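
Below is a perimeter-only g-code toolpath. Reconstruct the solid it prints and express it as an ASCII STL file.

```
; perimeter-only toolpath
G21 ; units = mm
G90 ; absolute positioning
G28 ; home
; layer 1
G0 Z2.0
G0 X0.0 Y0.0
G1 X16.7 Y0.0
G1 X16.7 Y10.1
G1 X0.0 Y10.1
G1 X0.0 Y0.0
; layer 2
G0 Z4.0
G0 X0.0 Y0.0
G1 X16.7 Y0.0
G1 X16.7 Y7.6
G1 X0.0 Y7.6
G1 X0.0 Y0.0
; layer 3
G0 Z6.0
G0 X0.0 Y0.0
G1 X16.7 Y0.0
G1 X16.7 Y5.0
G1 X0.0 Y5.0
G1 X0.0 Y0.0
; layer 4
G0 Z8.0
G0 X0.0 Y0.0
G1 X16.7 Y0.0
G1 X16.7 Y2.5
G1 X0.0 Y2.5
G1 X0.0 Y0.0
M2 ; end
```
solid part
  facet normal 0.0000 0.0000 -1.0000
    outer loop
      vertex 16.7 12.6 0.0
      vertex 16.7 0.0 0.0
      vertex 0.0 0.0 0.0
    endloop
  endfacet
  facet normal 0.0000 0.0000 -1.0000
    outer loop
      vertex 0.0 12.6 0.0
      vertex 16.7 12.6 0.0
      vertex 0.0 0.0 0.0
    endloop
  endfacet
  facet normal 0.0000 -1.0000 0.0000
    outer loop
      vertex 0.0 0.0 0.0
      vertex 16.7 0.0 0.0
      vertex 16.7 0.0 10.0
    endloop
  endfacet
  facet normal 0.0000 -1.0000 0.0000
    outer loop
      vertex 0.0 0.0 0.0
      vertex 16.7 0.0 10.0
      vertex 0.0 0.0 10.0
    endloop
  endfacet
  facet normal 0.0000 0.6217 0.7833
    outer loop
      vertex 0.0 0.0 10.0
      vertex 16.7 0.0 10.0
      vertex 16.7 12.6 0.0
    endloop
  endfacet
  facet normal 0.0000 0.6217 0.7833
    outer loop
      vertex 0.0 0.0 10.0
      vertex 16.7 12.6 0.0
      vertex 0.0 12.6 0.0
    endloop
  endfacet
  facet normal -1.0000 0.0000 0.0000
    outer loop
      vertex 0.0 0.0 10.0
      vertex 0.0 12.6 0.0
      vertex 0.0 0.0 0.0
    endloop
  endfacet
  facet normal 1.0000 0.0000 0.0000
    outer loop
      vertex 16.7 0.0 0.0
      vertex 16.7 12.6 0.0
      vertex 16.7 0.0 10.0
    endloop
  endfacet
endsolid part

The G0 Z moves step by Δz≈2.0 mm. The G1 loops shrink linearly with z, so the solid tapers from its base footprint up to z≈10. Closing with a flat bottom cap and the tapered top and triangulating gives 8 facets — a wedge (ramp): 16.7 × 12.6 mm base, rising to 10 mm along the y=0 edge and sloping linearly to z=0 at y=12.6.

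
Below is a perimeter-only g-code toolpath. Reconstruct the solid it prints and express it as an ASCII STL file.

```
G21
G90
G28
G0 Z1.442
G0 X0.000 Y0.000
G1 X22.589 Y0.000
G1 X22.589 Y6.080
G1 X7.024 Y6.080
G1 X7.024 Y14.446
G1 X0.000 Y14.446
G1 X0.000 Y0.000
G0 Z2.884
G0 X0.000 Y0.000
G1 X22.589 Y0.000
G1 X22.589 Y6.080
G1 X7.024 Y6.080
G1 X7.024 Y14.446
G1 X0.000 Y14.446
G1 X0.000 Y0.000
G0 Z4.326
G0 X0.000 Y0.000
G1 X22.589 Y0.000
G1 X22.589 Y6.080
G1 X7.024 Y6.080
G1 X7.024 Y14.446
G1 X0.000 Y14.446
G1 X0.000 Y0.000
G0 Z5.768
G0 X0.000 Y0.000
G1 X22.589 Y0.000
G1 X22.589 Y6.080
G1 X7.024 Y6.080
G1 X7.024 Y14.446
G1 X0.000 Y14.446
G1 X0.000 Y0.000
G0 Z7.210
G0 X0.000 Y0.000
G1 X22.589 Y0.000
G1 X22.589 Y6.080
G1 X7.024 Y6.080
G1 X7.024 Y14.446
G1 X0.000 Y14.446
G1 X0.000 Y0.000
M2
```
solid part
  facet normal 0.0000 0.0000 -1.0000
    outer loop
      vertex 22.589 6.080 0.000
      vertex 22.589 0.000 0.000
      vertex 0.000 0.000 0.000
    endloop
  endfacet
  facet normal 0.0000 0.0000 -1.0000
    outer loop
      vertex 7.024 6.080 0.000
      vertex 22.589 6.080 0.000
      vertex 0.000 0.000 0.000
    endloop
  endfacet
  facet normal 0.0000 0.0000 -1.0000
    outer loop
      vertex 7.024 14.446 0.000
      vertex 7.024 6.080 0.000
      vertex 0.000 0.000 0.000
    endloop
  endfacet
  facet normal 0.0000 0.0000 -1.0000
    outer loop
      vertex 0.000 14.446 0.000
      vertex 7.024 14.446 0.000
      vertex 0.000 0.000 0.000
    endloop
  endfacet
  facet normal 0.0000 0.0000 1.0000
    outer loop
      vertex 0.000 0.000 7.210
      vertex 22.589 0.000 7.210
      vertex 22.589 6.080 7.210
    endloop
  endfacet
  facet normal 0.0000 0.0000 1.0000
    outer loop
      vertex 0.000 0.000 7.210
      vertex 22.589 6.080 7.210
      vertex 7.024 6.080 7.210
    endloop
  endfacet
  facet normal 0.0000 0.0000 1.0000
    outer loop
      vertex 0.000 0.000 7.210
      vertex 7.024 6.080 7.210
      vertex 7.024 14.446 7.210
    endloop
  endfacet
  facet normal 0.0000 0.0000 1.0000
    outer loop
      vertex 0.000 0.000 7.210
      vertex 7.024 14.446 7.210
      vertex 0.000 14.446 7.210
    endloop
  endfacet
  facet normal 0.0000 -1.0000 0.0000
    outer loop
      vertex 0.000 0.000 0.000
      vertex 22.589 0.000 0.000
      vertex 22.589 0.000 7.210
    endloop
  endfacet
  facet normal 0.0000 -1.0000 0.0000
    outer loop
      vertex 0.000 0.000 0.000
      vertex 22.589 0.000 7.210
      vertex 0.000 0.000 7.210
    endloop
  endfacet
  facet normal 1.0000 0.0000 0.0000
    outer loop
      vertex 22.589 0.000 0.000
      vertex 22.589 6.080 0.000
      vertex 22.589 6.080 7.210
    endloop
  endfacet
  facet normal 1.0000 0.0000 0.0000
    outer loop
      vertex 22.589 0.000 0.000
      vertex 22.589 6.080 7.210
      vertex 22.589 0.000 7.210
    endloop
  endfacet
  facet normal 0.0000 1.0000 0.0000
    outer loop
      vertex 22.589 6.080 0.000
      vertex 7.024 6.080 0.000
      vertex 7.024 6.080 7.210
    endloop
  endfacet
  facet normal 0.0000 1.0000 0.0000
    outer loop
      vertex 22.589 6.080 0.000
      vertex 7.024 6.080 7.210
      vertex 22.589 6.080 7.210
    endloop
  endfacet
  facet normal 1.0000 0.0000 0.0000
    outer loop
      vertex 7.024 6.080 0.000
      vertex 7.024 14.446 0.000
      vertex 7.024 14.446 7.210
    endloop
  endfacet
  facet normal 1.0000 0.0000 0.0000
    outer loop
      vertex 7.024 6.080 0.000
      vertex 7.024 14.446 7.210
      vertex 7.024 6.080 7.210
    endloop
  endfacet
  facet normal 0.0000 1.0000 0.0000
    outer loop
      vertex 7.024 14.446 0.000
      vertex 0.000 14.446 0.000
      vertex 0.000 14.446 7.210
    endloop
  endfacet
  facet normal 0.0000 1.0000 0.0000
    outer loop
      vertex 7.024 14.446 0.000
      vertex 0.000 14.446 7.210
      vertex 7.024 14.446 7.210
    endloop
  endfacet
  facet normal -1.0000 0.0000 0.0000
    outer loop
      vertex 0.000 14.446 0.000
      vertex 0.000 0.000 0.000
      vertex 0.000 0.000 7.210
    endloop
  endfacet
  facet normal -1.0000 0.0000 0.0000
    outer loop
      vertex 0.000 14.446 0.000
      vertex 0.000 0.000 7.210
      vertex 0.000 14.446 7.210
    endloop
  endfacet
endsolid part

The G0 Z moves step by Δz≈1.442 mm. Every layer's G1 loop is the same polygon, so the solid is a straight extrusion of it from z=0 to z≈7.21. Closing with flat bottom and top caps and triangulating gives 20 facets — an L-shaped prism: outer 22.6 × 14.4 mm, arm thicknesses ≈ 6.08 mm (horizontal) and 7.02 mm (vertical), extruded 7.21 mm in z.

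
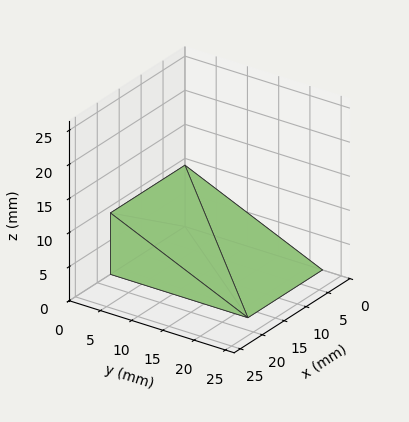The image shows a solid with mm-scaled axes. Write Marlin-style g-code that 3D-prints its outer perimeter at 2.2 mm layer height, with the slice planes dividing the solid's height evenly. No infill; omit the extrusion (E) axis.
Reading the render: the shape is a wedge (ramp): 17 × 22 mm base, rising to 9 mm along the y=0 edge and sloping linearly to z=0 at y=22 (dimensions read to the nearest mm from the axis ticks). For the g-code, the solid's height is divided into equal slices at the stated Δz and each level perimeter traced with G1 moves after a G0 lift.

; perimeter-only toolpath
G21 ; units = mm
G90 ; absolute positioning
G28 ; home
; layer 1
G0 Z2.2
G0 X0.0 Y0.0
G1 X17.0 Y0.0
G1 X17.0 Y16.5
G1 X0.0 Y16.5
G1 X0.0 Y0.0
; layer 2
G0 Z4.5
G0 X0.0 Y0.0
G1 X17.0 Y0.0
G1 X17.0 Y11.0
G1 X0.0 Y11.0
G1 X0.0 Y0.0
; layer 3
G0 Z6.8
G0 X0.0 Y0.0
G1 X17.0 Y0.0
G1 X17.0 Y5.5
G1 X0.0 Y5.5
G1 X0.0 Y0.0
M2 ; end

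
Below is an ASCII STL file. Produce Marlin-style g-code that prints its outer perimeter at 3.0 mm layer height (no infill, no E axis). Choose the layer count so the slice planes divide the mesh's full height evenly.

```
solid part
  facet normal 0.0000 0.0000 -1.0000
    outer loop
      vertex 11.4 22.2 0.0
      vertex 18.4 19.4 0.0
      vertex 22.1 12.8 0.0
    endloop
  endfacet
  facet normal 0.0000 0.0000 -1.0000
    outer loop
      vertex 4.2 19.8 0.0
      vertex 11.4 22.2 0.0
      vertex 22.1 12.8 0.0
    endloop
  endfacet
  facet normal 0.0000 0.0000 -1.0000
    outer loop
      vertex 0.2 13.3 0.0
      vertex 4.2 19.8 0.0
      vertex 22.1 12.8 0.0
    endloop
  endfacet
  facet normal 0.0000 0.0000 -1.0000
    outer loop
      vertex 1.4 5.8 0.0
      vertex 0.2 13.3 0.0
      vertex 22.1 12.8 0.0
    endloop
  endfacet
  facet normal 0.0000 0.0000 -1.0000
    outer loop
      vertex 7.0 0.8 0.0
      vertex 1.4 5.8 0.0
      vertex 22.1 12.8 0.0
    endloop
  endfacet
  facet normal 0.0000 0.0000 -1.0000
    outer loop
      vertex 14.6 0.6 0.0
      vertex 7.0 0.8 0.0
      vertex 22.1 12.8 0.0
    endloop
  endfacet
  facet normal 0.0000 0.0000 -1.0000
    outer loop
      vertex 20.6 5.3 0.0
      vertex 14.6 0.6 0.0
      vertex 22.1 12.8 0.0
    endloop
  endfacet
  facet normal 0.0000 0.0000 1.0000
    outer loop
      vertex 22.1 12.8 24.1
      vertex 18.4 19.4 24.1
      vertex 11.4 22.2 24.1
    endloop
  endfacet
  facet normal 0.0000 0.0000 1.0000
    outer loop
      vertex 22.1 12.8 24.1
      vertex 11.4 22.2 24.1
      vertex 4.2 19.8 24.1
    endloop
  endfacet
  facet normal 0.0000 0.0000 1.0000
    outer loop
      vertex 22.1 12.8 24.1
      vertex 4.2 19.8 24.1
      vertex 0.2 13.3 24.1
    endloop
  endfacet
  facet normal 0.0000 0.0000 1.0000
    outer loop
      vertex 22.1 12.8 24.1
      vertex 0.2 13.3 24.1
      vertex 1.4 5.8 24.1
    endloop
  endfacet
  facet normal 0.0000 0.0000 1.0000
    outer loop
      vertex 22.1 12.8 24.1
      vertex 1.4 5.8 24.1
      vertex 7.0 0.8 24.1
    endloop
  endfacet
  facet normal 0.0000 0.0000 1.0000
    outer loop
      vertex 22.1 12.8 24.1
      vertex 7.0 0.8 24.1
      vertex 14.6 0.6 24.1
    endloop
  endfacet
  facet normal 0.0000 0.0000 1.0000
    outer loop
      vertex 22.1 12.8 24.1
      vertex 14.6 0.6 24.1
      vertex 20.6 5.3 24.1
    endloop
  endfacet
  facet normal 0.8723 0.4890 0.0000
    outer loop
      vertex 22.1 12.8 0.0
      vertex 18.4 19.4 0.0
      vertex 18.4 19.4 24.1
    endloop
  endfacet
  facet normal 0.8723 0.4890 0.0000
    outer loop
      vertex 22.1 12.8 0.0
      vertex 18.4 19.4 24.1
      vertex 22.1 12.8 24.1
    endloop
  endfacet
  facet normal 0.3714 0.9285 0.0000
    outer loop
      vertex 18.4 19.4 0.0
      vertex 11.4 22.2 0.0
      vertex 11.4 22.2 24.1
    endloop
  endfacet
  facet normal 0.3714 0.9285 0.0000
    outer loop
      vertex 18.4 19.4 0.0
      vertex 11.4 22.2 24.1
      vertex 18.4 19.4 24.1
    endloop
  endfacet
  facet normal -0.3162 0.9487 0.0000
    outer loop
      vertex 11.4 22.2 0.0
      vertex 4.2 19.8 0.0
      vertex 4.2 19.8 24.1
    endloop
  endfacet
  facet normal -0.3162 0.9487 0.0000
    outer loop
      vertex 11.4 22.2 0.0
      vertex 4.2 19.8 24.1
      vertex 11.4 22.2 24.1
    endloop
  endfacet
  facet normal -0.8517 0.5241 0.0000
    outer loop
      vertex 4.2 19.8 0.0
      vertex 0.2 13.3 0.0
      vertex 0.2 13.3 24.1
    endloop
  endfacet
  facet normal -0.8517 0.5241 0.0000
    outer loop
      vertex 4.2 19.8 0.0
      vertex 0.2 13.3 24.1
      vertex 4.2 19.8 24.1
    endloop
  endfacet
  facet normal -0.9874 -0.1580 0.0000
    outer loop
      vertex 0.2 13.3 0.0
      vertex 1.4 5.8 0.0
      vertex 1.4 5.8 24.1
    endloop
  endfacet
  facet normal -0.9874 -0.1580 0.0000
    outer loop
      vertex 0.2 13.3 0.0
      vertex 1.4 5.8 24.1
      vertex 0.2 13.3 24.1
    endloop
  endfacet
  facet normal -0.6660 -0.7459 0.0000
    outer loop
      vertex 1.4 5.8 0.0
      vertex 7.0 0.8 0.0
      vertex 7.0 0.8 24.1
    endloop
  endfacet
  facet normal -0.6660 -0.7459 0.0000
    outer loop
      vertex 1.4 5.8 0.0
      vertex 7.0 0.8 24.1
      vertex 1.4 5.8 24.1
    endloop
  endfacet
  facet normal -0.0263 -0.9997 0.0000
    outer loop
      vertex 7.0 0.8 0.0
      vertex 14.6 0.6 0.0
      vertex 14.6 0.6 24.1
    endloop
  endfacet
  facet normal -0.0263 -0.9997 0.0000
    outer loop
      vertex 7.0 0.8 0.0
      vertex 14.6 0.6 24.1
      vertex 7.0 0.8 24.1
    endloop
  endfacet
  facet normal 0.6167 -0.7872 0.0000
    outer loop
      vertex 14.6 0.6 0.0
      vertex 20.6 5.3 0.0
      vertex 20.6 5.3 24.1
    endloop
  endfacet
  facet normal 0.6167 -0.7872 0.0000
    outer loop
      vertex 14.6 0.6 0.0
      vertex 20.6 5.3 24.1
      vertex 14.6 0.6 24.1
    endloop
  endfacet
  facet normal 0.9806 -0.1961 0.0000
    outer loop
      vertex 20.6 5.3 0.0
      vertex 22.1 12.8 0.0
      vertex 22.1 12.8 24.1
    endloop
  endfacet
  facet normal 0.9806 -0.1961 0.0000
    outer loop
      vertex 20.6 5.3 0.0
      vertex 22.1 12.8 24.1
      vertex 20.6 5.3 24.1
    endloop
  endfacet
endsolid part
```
; perimeter-only toolpath
G21 ; units = mm
G90 ; absolute positioning
G28 ; home
; layer 1
G0 Z3.0
G0 X22.1 Y12.8
G1 X18.4 Y19.4
G1 X11.4 Y22.2
G1 X4.2 Y19.8
G1 X0.2 Y13.3
G1 X1.4 Y5.8
G1 X7.0 Y0.8
G1 X14.6 Y0.6
G1 X20.6 Y5.3
G1 X22.1 Y12.8
; layer 2
G0 Z6.0
G0 X22.1 Y12.8
G1 X18.4 Y19.4
G1 X11.4 Y22.2
G1 X4.2 Y19.8
G1 X0.2 Y13.3
G1 X1.4 Y5.8
G1 X7.0 Y0.8
G1 X14.6 Y0.6
G1 X20.6 Y5.3
G1 X22.1 Y12.8
; layer 3
G0 Z9.0
G0 X22.1 Y12.8
G1 X18.4 Y19.4
G1 X11.4 Y22.2
G1 X4.2 Y19.8
G1 X0.2 Y13.3
G1 X1.4 Y5.8
G1 X7.0 Y0.8
G1 X14.6 Y0.6
G1 X20.6 Y5.3
G1 X22.1 Y12.8
; layer 4
G0 Z12.1
G0 X22.1 Y12.8
G1 X18.4 Y19.4
G1 X11.4 Y22.2
G1 X4.2 Y19.8
G1 X0.2 Y13.3
G1 X1.4 Y5.8
G1 X7.0 Y0.8
G1 X14.6 Y0.6
G1 X20.6 Y5.3
G1 X22.1 Y12.8
; layer 5
G0 Z15.1
G0 X22.1 Y12.8
G1 X18.4 Y19.4
G1 X11.4 Y22.2
G1 X4.2 Y19.8
G1 X0.2 Y13.3
G1 X1.4 Y5.8
G1 X7.0 Y0.8
G1 X14.6 Y0.6
G1 X20.6 Y5.3
G1 X22.1 Y12.8
; layer 6
G0 Z18.1
G0 X22.1 Y12.8
G1 X18.4 Y19.4
G1 X11.4 Y22.2
G1 X4.2 Y19.8
G1 X0.2 Y13.3
G1 X1.4 Y5.8
G1 X7.0 Y0.8
G1 X14.6 Y0.6
G1 X20.6 Y5.3
G1 X22.1 Y12.8
; layer 7
G0 Z21.1
G0 X22.1 Y12.8
G1 X18.4 Y19.4
G1 X11.4 Y22.2
G1 X4.2 Y19.8
G1 X0.2 Y13.3
G1 X1.4 Y5.8
G1 X7.0 Y0.8
G1 X14.6 Y0.6
G1 X20.6 Y5.3
G1 X22.1 Y12.8
; layer 8
G0 Z24.1
G0 X22.1 Y12.8
G1 X18.4 Y19.4
G1 X11.4 Y22.2
G1 X4.2 Y19.8
G1 X0.2 Y13.3
G1 X1.4 Y5.8
G1 X7.0 Y0.8
G1 X14.6 Y0.6
G1 X20.6 Y5.3
G1 X22.1 Y12.8
M2 ; end

The solid is a regular 9-sided prism (a cylinder approximated with 9 flat sides), circumscribed radius ≈ 11.1 mm, height ≈ 24.1 mm. Slicing at Δz = 3.0 mm — 8 equal slices spanning the solid's height, so layer i sits at z = i·h/8 — gives 8 non-empty perimeters. Each is a 9-segment closed polygon; G0 lifts to the layer z and rapids to the start vertex, then G1 traces the edges.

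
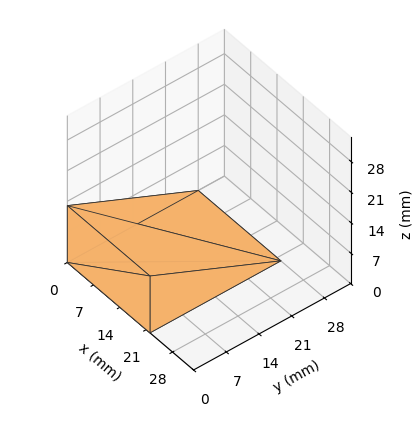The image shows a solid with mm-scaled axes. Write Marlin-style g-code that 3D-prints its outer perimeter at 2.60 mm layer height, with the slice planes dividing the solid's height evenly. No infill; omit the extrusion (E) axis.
Reading the render: the shape is a wedge (ramp): 22 × 28 mm base, rising to 13 mm along the y=0 edge and sloping linearly to z=0 at y=28 (dimensions read to the nearest mm from the axis ticks). For the g-code, the solid's height is divided into equal slices at the stated Δz and each level perimeter traced with G1 moves after a G0 lift.

; perimeter-only toolpath
G21 ; units = mm
G90 ; absolute positioning
G28 ; home
; layer 1
G0 Z2.60
G0 X0.00 Y0.00
G1 X22.00 Y0.00
G1 X22.00 Y22.40
G1 X0.00 Y22.40
G1 X0.00 Y0.00
; layer 2
G0 Z5.20
G0 X0.00 Y0.00
G1 X22.00 Y0.00
G1 X22.00 Y16.80
G1 X0.00 Y16.80
G1 X0.00 Y0.00
; layer 3
G0 Z7.80
G0 X0.00 Y0.00
G1 X22.00 Y0.00
G1 X22.00 Y11.20
G1 X0.00 Y11.20
G1 X0.00 Y0.00
; layer 4
G0 Z10.40
G0 X0.00 Y0.00
G1 X22.00 Y0.00
G1 X22.00 Y5.60
G1 X0.00 Y5.60
G1 X0.00 Y0.00
M2 ; end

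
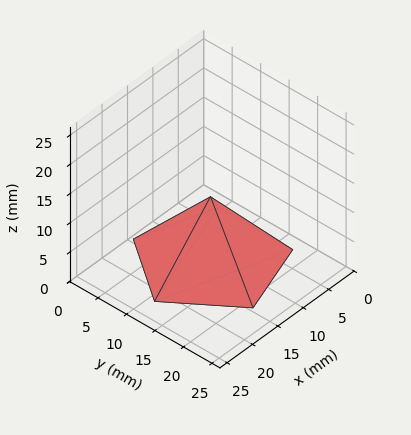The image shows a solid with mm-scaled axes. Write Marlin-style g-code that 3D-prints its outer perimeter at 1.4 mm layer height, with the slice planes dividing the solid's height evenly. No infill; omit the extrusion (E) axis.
Reading the render: the shape is a regular 5-sided pyramid, base circumscribed radius ≈ 11 mm, apex at z ≈ 11 mm (dimensions read to the nearest mm from the axis ticks). For the g-code, the solid's height is divided into equal slices at the stated Δz and each level perimeter traced with G1 moves after a G0 lift.

; perimeter-only toolpath
G21 ; units = mm
G90 ; absolute positioning
G28 ; home
; layer 1
G0 Z1.4
G0 X20.6 Y11.0
G1 X14.0 Y20.2
G1 X3.2 Y16.7
G1 X3.2 Y5.3
G1 X14.0 Y1.8
G1 X20.6 Y11.0
; layer 2
G0 Z2.8
G0 X19.2 Y11.0
G1 X13.6 Y18.9
G1 X4.3 Y15.9
G1 X4.3 Y6.1
G1 X13.6 Y3.1
G1 X19.2 Y11.0
; layer 3
G0 Z4.1
G0 X17.9 Y11.0
G1 X13.1 Y17.6
G1 X5.4 Y15.1
G1 X5.4 Y6.9
G1 X13.1 Y4.4
G1 X17.9 Y11.0
; layer 4
G0 Z5.5
G0 X16.5 Y11.0
G1 X12.7 Y16.2
G1 X6.5 Y14.2
G1 X6.5 Y7.8
G1 X12.7 Y5.8
G1 X16.5 Y11.0
; layer 5
G0 Z6.9
G0 X15.1 Y11.0
G1 X12.3 Y14.9
G1 X7.7 Y13.4
G1 X7.7 Y8.6
G1 X12.3 Y7.1
G1 X15.1 Y11.0
; layer 6
G0 Z8.2
G0 X13.8 Y11.0
G1 X11.8 Y13.6
G1 X8.8 Y12.6
G1 X8.8 Y9.4
G1 X11.8 Y8.4
G1 X13.8 Y11.0
; layer 7
G0 Z9.6
G0 X12.4 Y11.0
G1 X11.4 Y12.3
G1 X9.9 Y11.8
G1 X9.9 Y10.2
G1 X11.4 Y9.7
G1 X12.4 Y11.0
M2 ; end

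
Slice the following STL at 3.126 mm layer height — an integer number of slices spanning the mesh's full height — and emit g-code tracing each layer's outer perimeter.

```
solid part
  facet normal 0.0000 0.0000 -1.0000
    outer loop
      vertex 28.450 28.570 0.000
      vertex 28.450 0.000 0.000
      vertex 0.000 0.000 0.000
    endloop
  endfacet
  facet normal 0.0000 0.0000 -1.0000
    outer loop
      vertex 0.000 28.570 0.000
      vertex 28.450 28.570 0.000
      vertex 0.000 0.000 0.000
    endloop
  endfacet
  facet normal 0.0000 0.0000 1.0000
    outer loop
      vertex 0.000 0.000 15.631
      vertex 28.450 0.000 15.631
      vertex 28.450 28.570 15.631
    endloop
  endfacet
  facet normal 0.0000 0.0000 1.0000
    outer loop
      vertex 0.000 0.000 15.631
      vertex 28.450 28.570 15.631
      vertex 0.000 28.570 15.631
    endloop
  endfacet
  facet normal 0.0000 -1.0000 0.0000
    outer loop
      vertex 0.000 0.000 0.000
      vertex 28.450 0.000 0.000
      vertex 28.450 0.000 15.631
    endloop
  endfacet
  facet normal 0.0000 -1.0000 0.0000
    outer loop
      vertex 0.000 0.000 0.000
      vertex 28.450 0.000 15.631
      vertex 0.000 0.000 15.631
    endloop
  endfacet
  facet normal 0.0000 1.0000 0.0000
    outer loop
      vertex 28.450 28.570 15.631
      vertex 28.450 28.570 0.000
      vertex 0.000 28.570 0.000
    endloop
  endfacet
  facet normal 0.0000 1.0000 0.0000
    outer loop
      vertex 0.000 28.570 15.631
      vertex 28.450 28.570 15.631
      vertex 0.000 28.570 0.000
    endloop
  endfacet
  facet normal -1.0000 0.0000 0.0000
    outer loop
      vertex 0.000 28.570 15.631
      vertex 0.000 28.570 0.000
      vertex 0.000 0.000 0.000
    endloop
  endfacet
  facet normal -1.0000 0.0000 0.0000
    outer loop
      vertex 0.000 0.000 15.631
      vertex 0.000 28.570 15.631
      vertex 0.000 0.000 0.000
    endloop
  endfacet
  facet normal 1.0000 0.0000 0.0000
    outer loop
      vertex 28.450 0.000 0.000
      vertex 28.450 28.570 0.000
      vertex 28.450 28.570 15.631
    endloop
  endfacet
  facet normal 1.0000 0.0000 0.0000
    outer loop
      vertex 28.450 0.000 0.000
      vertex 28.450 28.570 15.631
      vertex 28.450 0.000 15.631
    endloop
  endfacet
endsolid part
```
; perimeter-only toolpath
G21 ; units = mm
G90 ; absolute positioning
G28 ; home
; layer 1
G0 Z3.126
G0 X0.000 Y0.000
G1 X28.450 Y0.000
G1 X28.450 Y28.570
G1 X0.000 Y28.570
G1 X0.000 Y0.000
; layer 2
G0 Z6.252
G0 X0.000 Y0.000
G1 X28.450 Y0.000
G1 X28.450 Y28.570
G1 X0.000 Y28.570
G1 X0.000 Y0.000
; layer 3
G0 Z9.379
G0 X0.000 Y0.000
G1 X28.450 Y0.000
G1 X28.450 Y28.570
G1 X0.000 Y28.570
G1 X0.000 Y0.000
; layer 4
G0 Z12.505
G0 X0.000 Y0.000
G1 X28.450 Y0.000
G1 X28.450 Y28.570
G1 X0.000 Y28.570
G1 X0.000 Y0.000
; layer 5
G0 Z15.631
G0 X0.000 Y0.000
G1 X28.450 Y0.000
G1 X28.450 Y28.570
G1 X0.000 Y28.570
G1 X0.000 Y0.000
M2 ; end

The solid is a rectangular box, roughly 28.4 × 28.6 mm footprint and 15.6 mm tall. Slicing at Δz = 3.126 mm — 5 equal slices spanning the solid's height, so layer i sits at z = i·h/5 — gives 5 non-empty perimeters. Each is a 4-segment closed polygon; G0 lifts to the layer z and rapids to the start vertex, then G1 traces the edges.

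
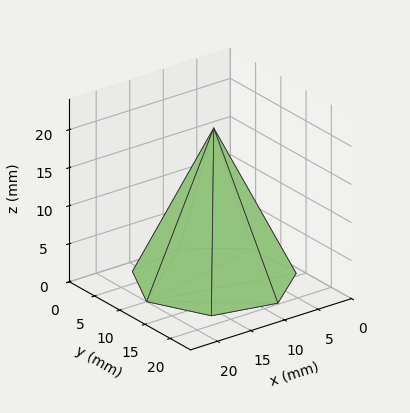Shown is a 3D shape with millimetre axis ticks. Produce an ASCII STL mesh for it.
Reading the render: the shape is a regular 7-sided pyramid, base circumscribed radius ≈ 10 mm, apex at z ≈ 20 mm (dimensions read to the nearest mm from the axis ticks). For the STL, each face is triangulated and given an outward normal.

solid part
  facet normal 0.0000 0.0000 -1.0000
    outer loop
      vertex 7.775 19.749 0.000
      vertex 16.235 17.818 0.000
      vertex 20.000 10.000 0.000
    endloop
  endfacet
  facet normal 0.0000 0.0000 -1.0000
    outer loop
      vertex 0.990 14.339 0.000
      vertex 7.775 19.749 0.000
      vertex 20.000 10.000 0.000
    endloop
  endfacet
  facet normal 0.0000 0.0000 -1.0000
    outer loop
      vertex 0.990 5.661 0.000
      vertex 0.990 14.339 0.000
      vertex 20.000 10.000 0.000
    endloop
  endfacet
  facet normal 0.0000 0.0000 -1.0000
    outer loop
      vertex 7.775 0.251 0.000
      vertex 0.990 5.661 0.000
      vertex 20.000 10.000 0.000
    endloop
  endfacet
  facet normal 0.0000 0.0000 -1.0000
    outer loop
      vertex 16.235 2.182 0.000
      vertex 7.775 0.251 0.000
      vertex 20.000 10.000 0.000
    endloop
  endfacet
  facet normal 0.8215 0.3956 0.4107
    outer loop
      vertex 20.000 10.000 0.000
      vertex 16.235 17.818 0.000
      vertex 10.000 10.000 20.000
    endloop
  endfacet
  facet normal 0.2029 0.8889 0.4107
    outer loop
      vertex 16.235 17.818 0.000
      vertex 7.775 19.749 0.000
      vertex 10.000 10.000 20.000
    endloop
  endfacet
  facet normal -0.5684 0.7129 0.4107
    outer loop
      vertex 7.775 19.749 0.000
      vertex 0.990 14.339 0.000
      vertex 10.000 10.000 20.000
    endloop
  endfacet
  facet normal -0.9118 0.0000 0.4107
    outer loop
      vertex 0.990 14.339 0.000
      vertex 0.990 5.661 0.000
      vertex 10.000 10.000 20.000
    endloop
  endfacet
  facet normal -0.5684 -0.7129 0.4107
    outer loop
      vertex 0.990 5.661 0.000
      vertex 7.775 0.251 0.000
      vertex 10.000 10.000 20.000
    endloop
  endfacet
  facet normal 0.2029 -0.8889 0.4107
    outer loop
      vertex 7.775 0.251 0.000
      vertex 16.235 2.182 0.000
      vertex 10.000 10.000 20.000
    endloop
  endfacet
  facet normal 0.8215 -0.3956 0.4107
    outer loop
      vertex 16.235 2.182 0.000
      vertex 20.000 10.000 0.000
      vertex 10.000 10.000 20.000
    endloop
  endfacet
endsolid part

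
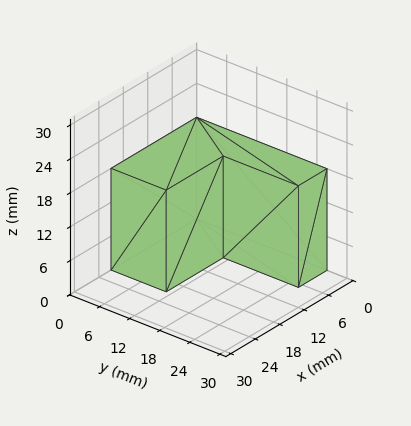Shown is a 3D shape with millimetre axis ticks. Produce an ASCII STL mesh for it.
Reading the render: the shape is an L-shaped prism: outer 21 × 26 mm, arm thicknesses ≈ 11 mm (horizontal) and 7 mm (vertical), extruded 18 mm in z (dimensions read to the nearest mm from the axis ticks). For the STL, each face is triangulated and given an outward normal.

solid part
  facet normal 0.0000 0.0000 -1.0000
    outer loop
      vertex 21.0 11.0 0.0
      vertex 21.0 0.0 0.0
      vertex 0.0 0.0 0.0
    endloop
  endfacet
  facet normal 0.0000 0.0000 -1.0000
    outer loop
      vertex 7.0 11.0 0.0
      vertex 21.0 11.0 0.0
      vertex 0.0 0.0 0.0
    endloop
  endfacet
  facet normal 0.0000 0.0000 -1.0000
    outer loop
      vertex 7.0 26.0 0.0
      vertex 7.0 11.0 0.0
      vertex 0.0 0.0 0.0
    endloop
  endfacet
  facet normal 0.0000 0.0000 -1.0000
    outer loop
      vertex 0.0 26.0 0.0
      vertex 7.0 26.0 0.0
      vertex 0.0 0.0 0.0
    endloop
  endfacet
  facet normal 0.0000 0.0000 1.0000
    outer loop
      vertex 0.0 0.0 18.0
      vertex 21.0 0.0 18.0
      vertex 21.0 11.0 18.0
    endloop
  endfacet
  facet normal 0.0000 0.0000 1.0000
    outer loop
      vertex 0.0 0.0 18.0
      vertex 21.0 11.0 18.0
      vertex 7.0 11.0 18.0
    endloop
  endfacet
  facet normal 0.0000 0.0000 1.0000
    outer loop
      vertex 0.0 0.0 18.0
      vertex 7.0 11.0 18.0
      vertex 7.0 26.0 18.0
    endloop
  endfacet
  facet normal 0.0000 0.0000 1.0000
    outer loop
      vertex 0.0 0.0 18.0
      vertex 7.0 26.0 18.0
      vertex 0.0 26.0 18.0
    endloop
  endfacet
  facet normal 0.0000 -1.0000 0.0000
    outer loop
      vertex 0.0 0.0 0.0
      vertex 21.0 0.0 0.0
      vertex 21.0 0.0 18.0
    endloop
  endfacet
  facet normal 0.0000 -1.0000 0.0000
    outer loop
      vertex 0.0 0.0 0.0
      vertex 21.0 0.0 18.0
      vertex 0.0 0.0 18.0
    endloop
  endfacet
  facet normal 1.0000 0.0000 0.0000
    outer loop
      vertex 21.0 0.0 0.0
      vertex 21.0 11.0 0.0
      vertex 21.0 11.0 18.0
    endloop
  endfacet
  facet normal 1.0000 0.0000 0.0000
    outer loop
      vertex 21.0 0.0 0.0
      vertex 21.0 11.0 18.0
      vertex 21.0 0.0 18.0
    endloop
  endfacet
  facet normal 0.0000 1.0000 0.0000
    outer loop
      vertex 21.0 11.0 0.0
      vertex 7.0 11.0 0.0
      vertex 7.0 11.0 18.0
    endloop
  endfacet
  facet normal 0.0000 1.0000 0.0000
    outer loop
      vertex 21.0 11.0 0.0
      vertex 7.0 11.0 18.0
      vertex 21.0 11.0 18.0
    endloop
  endfacet
  facet normal 1.0000 0.0000 0.0000
    outer loop
      vertex 7.0 11.0 0.0
      vertex 7.0 26.0 0.0
      vertex 7.0 26.0 18.0
    endloop
  endfacet
  facet normal 1.0000 0.0000 0.0000
    outer loop
      vertex 7.0 11.0 0.0
      vertex 7.0 26.0 18.0
      vertex 7.0 11.0 18.0
    endloop
  endfacet
  facet normal 0.0000 1.0000 0.0000
    outer loop
      vertex 7.0 26.0 0.0
      vertex 0.0 26.0 0.0
      vertex 0.0 26.0 18.0
    endloop
  endfacet
  facet normal 0.0000 1.0000 0.0000
    outer loop
      vertex 7.0 26.0 0.0
      vertex 0.0 26.0 18.0
      vertex 7.0 26.0 18.0
    endloop
  endfacet
  facet normal -1.0000 0.0000 0.0000
    outer loop
      vertex 0.0 26.0 0.0
      vertex 0.0 0.0 0.0
      vertex 0.0 0.0 18.0
    endloop
  endfacet
  facet normal -1.0000 0.0000 0.0000
    outer loop
      vertex 0.0 26.0 0.0
      vertex 0.0 0.0 18.0
      vertex 0.0 26.0 18.0
    endloop
  endfacet
endsolid part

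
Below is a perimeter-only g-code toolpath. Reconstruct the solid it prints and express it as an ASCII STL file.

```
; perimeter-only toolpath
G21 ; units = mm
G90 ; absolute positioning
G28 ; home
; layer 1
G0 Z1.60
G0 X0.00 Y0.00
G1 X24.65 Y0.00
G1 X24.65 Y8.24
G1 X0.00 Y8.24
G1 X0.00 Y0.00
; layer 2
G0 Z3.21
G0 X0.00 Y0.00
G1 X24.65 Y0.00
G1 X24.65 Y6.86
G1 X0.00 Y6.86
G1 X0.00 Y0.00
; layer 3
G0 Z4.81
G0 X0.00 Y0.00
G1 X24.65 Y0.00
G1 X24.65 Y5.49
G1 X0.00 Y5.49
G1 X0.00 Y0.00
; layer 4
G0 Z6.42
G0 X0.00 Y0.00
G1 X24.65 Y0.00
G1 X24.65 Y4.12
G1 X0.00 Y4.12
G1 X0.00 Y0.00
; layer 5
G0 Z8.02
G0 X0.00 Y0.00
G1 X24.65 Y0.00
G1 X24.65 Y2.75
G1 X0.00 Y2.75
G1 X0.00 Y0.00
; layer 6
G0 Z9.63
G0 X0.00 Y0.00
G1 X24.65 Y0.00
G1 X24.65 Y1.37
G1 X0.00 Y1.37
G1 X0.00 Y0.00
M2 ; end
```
solid part
  facet normal 0.0000 0.0000 -1.0000
    outer loop
      vertex 24.65 9.61 0.00
      vertex 24.65 0.00 0.00
      vertex 0.00 0.00 0.00
    endloop
  endfacet
  facet normal 0.0000 0.0000 -1.0000
    outer loop
      vertex 0.00 9.61 0.00
      vertex 24.65 9.61 0.00
      vertex 0.00 0.00 0.00
    endloop
  endfacet
  facet normal 0.0000 -1.0000 0.0000
    outer loop
      vertex 0.00 0.00 0.00
      vertex 24.65 0.00 0.00
      vertex 24.65 0.00 11.23
    endloop
  endfacet
  facet normal 0.0000 -1.0000 0.0000
    outer loop
      vertex 0.00 0.00 0.00
      vertex 24.65 0.00 11.23
      vertex 0.00 0.00 11.23
    endloop
  endfacet
  facet normal 0.0000 0.7598 0.6502
    outer loop
      vertex 0.00 0.00 11.23
      vertex 24.65 0.00 11.23
      vertex 24.65 9.61 0.00
    endloop
  endfacet
  facet normal 0.0000 0.7598 0.6502
    outer loop
      vertex 0.00 0.00 11.23
      vertex 24.65 9.61 0.00
      vertex 0.00 9.61 0.00
    endloop
  endfacet
  facet normal -1.0000 0.0000 0.0000
    outer loop
      vertex 0.00 0.00 11.23
      vertex 0.00 9.61 0.00
      vertex 0.00 0.00 0.00
    endloop
  endfacet
  facet normal 1.0000 0.0000 0.0000
    outer loop
      vertex 24.65 0.00 0.00
      vertex 24.65 9.61 0.00
      vertex 24.65 0.00 11.23
    endloop
  endfacet
endsolid part

The G0 Z moves step by Δz≈1.60 mm. The G1 loops shrink linearly with z, so the solid tapers from its base footprint up to z≈11.2. Closing with a flat bottom cap and the tapered top and triangulating gives 8 facets — a wedge (ramp): 24.6 × 9.61 mm base, rising to 11.2 mm along the y=0 edge and sloping linearly to z=0 at y=9.61.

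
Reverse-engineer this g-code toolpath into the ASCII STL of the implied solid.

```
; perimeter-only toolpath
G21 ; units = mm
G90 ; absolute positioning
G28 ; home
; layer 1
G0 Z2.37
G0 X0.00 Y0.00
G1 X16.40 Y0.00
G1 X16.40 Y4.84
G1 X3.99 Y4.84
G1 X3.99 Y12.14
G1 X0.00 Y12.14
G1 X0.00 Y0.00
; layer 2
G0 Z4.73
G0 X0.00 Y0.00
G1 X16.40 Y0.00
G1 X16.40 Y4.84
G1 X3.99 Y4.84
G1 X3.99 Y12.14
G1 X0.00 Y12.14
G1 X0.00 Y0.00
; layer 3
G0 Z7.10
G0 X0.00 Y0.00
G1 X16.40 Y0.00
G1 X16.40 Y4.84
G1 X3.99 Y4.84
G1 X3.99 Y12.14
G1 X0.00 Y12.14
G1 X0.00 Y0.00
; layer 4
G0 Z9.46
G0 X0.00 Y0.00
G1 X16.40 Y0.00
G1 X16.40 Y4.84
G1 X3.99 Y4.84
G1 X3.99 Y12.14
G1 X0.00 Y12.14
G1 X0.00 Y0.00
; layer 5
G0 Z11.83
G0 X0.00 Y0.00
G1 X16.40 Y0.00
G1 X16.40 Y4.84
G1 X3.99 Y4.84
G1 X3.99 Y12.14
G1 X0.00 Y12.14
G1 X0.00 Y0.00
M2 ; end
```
solid part
  facet normal 0.0000 0.0000 -1.0000
    outer loop
      vertex 16.40 4.84 0.00
      vertex 16.40 0.00 0.00
      vertex 0.00 0.00 0.00
    endloop
  endfacet
  facet normal 0.0000 0.0000 -1.0000
    outer loop
      vertex 3.99 4.84 0.00
      vertex 16.40 4.84 0.00
      vertex 0.00 0.00 0.00
    endloop
  endfacet
  facet normal 0.0000 0.0000 -1.0000
    outer loop
      vertex 3.99 12.14 0.00
      vertex 3.99 4.84 0.00
      vertex 0.00 0.00 0.00
    endloop
  endfacet
  facet normal 0.0000 0.0000 -1.0000
    outer loop
      vertex 0.00 12.14 0.00
      vertex 3.99 12.14 0.00
      vertex 0.00 0.00 0.00
    endloop
  endfacet
  facet normal 0.0000 0.0000 1.0000
    outer loop
      vertex 0.00 0.00 11.83
      vertex 16.40 0.00 11.83
      vertex 16.40 4.84 11.83
    endloop
  endfacet
  facet normal 0.0000 0.0000 1.0000
    outer loop
      vertex 0.00 0.00 11.83
      vertex 16.40 4.84 11.83
      vertex 3.99 4.84 11.83
    endloop
  endfacet
  facet normal 0.0000 0.0000 1.0000
    outer loop
      vertex 0.00 0.00 11.83
      vertex 3.99 4.84 11.83
      vertex 3.99 12.14 11.83
    endloop
  endfacet
  facet normal 0.0000 0.0000 1.0000
    outer loop
      vertex 0.00 0.00 11.83
      vertex 3.99 12.14 11.83
      vertex 0.00 12.14 11.83
    endloop
  endfacet
  facet normal 0.0000 -1.0000 0.0000
    outer loop
      vertex 0.00 0.00 0.00
      vertex 16.40 0.00 0.00
      vertex 16.40 0.00 11.83
    endloop
  endfacet
  facet normal 0.0000 -1.0000 0.0000
    outer loop
      vertex 0.00 0.00 0.00
      vertex 16.40 0.00 11.83
      vertex 0.00 0.00 11.83
    endloop
  endfacet
  facet normal 1.0000 0.0000 0.0000
    outer loop
      vertex 16.40 0.00 0.00
      vertex 16.40 4.84 0.00
      vertex 16.40 4.84 11.83
    endloop
  endfacet
  facet normal 1.0000 0.0000 0.0000
    outer loop
      vertex 16.40 0.00 0.00
      vertex 16.40 4.84 11.83
      vertex 16.40 0.00 11.83
    endloop
  endfacet
  facet normal 0.0000 1.0000 0.0000
    outer loop
      vertex 16.40 4.84 0.00
      vertex 3.99 4.84 0.00
      vertex 3.99 4.84 11.83
    endloop
  endfacet
  facet normal 0.0000 1.0000 0.0000
    outer loop
      vertex 16.40 4.84 0.00
      vertex 3.99 4.84 11.83
      vertex 16.40 4.84 11.83
    endloop
  endfacet
  facet normal 1.0000 0.0000 0.0000
    outer loop
      vertex 3.99 4.84 0.00
      vertex 3.99 12.14 0.00
      vertex 3.99 12.14 11.83
    endloop
  endfacet
  facet normal 1.0000 0.0000 0.0000
    outer loop
      vertex 3.99 4.84 0.00
      vertex 3.99 12.14 11.83
      vertex 3.99 4.84 11.83
    endloop
  endfacet
  facet normal 0.0000 1.0000 0.0000
    outer loop
      vertex 3.99 12.14 0.00
      vertex 0.00 12.14 0.00
      vertex 0.00 12.14 11.83
    endloop
  endfacet
  facet normal 0.0000 1.0000 0.0000
    outer loop
      vertex 3.99 12.14 0.00
      vertex 0.00 12.14 11.83
      vertex 3.99 12.14 11.83
    endloop
  endfacet
  facet normal -1.0000 0.0000 0.0000
    outer loop
      vertex 0.00 12.14 0.00
      vertex 0.00 0.00 0.00
      vertex 0.00 0.00 11.83
    endloop
  endfacet
  facet normal -1.0000 0.0000 0.0000
    outer loop
      vertex 0.00 12.14 0.00
      vertex 0.00 0.00 11.83
      vertex 0.00 12.14 11.83
    endloop
  endfacet
endsolid part

The G0 Z moves step by Δz≈2.37 mm. Every layer's G1 loop is the same polygon, so the solid is a straight extrusion of it from z=0 to z≈11.8. Closing with flat bottom and top caps and triangulating gives 20 facets — an L-shaped prism: outer 16.4 × 12.1 mm, arm thicknesses ≈ 4.84 mm (horizontal) and 3.99 mm (vertical), extruded 11.8 mm in z.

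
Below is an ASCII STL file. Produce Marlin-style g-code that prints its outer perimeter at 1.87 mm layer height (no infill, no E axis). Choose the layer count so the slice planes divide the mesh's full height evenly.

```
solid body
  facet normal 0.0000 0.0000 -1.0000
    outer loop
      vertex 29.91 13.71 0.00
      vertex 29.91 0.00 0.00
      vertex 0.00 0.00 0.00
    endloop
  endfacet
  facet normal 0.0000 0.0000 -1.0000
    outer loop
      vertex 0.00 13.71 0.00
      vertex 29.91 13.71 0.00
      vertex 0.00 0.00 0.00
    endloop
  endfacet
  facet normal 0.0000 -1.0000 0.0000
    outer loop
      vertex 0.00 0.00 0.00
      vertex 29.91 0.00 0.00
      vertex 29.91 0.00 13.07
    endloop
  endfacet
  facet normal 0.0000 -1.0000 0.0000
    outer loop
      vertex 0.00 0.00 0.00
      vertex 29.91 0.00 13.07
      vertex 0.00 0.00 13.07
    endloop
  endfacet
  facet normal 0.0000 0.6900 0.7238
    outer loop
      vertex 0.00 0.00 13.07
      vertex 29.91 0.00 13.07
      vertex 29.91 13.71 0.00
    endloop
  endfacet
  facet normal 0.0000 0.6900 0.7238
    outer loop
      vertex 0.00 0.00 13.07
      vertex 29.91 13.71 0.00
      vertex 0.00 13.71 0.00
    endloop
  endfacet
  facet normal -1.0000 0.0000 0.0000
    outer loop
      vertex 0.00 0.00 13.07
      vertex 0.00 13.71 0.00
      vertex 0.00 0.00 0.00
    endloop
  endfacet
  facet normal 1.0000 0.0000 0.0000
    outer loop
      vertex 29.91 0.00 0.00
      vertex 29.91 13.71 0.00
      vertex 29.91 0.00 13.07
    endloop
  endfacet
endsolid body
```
; perimeter-only toolpath
G21 ; units = mm
G90 ; absolute positioning
G28 ; home
; layer 1
G0 Z1.87
G0 X0.00 Y0.00
G1 X29.91 Y0.00
G1 X29.91 Y11.75
G1 X0.00 Y11.75
G1 X0.00 Y0.00
; layer 2
G0 Z3.73
G0 X0.00 Y0.00
G1 X29.91 Y0.00
G1 X29.91 Y9.79
G1 X0.00 Y9.79
G1 X0.00 Y0.00
; layer 3
G0 Z5.60
G0 X0.00 Y0.00
G1 X29.91 Y0.00
G1 X29.91 Y7.83
G1 X0.00 Y7.83
G1 X0.00 Y0.00
; layer 4
G0 Z7.47
G0 X0.00 Y0.00
G1 X29.91 Y0.00
G1 X29.91 Y5.88
G1 X0.00 Y5.88
G1 X0.00 Y0.00
; layer 5
G0 Z9.34
G0 X0.00 Y0.00
G1 X29.91 Y0.00
G1 X29.91 Y3.92
G1 X0.00 Y3.92
G1 X0.00 Y0.00
; layer 6
G0 Z11.20
G0 X0.00 Y0.00
G1 X29.91 Y0.00
G1 X29.91 Y1.96
G1 X0.00 Y1.96
G1 X0.00 Y0.00
M2 ; end

The solid is a wedge (ramp): 29.9 × 13.7 mm base, rising to 13.1 mm along the y=0 edge and sloping linearly to z=0 at y=13.7. Slicing at Δz = 1.87 mm — 7 equal slices spanning the solid's height, so layer i sits at z = i·h/7 — gives 6 non-empty perimeters. Each is a 4-segment closed polygon; G0 lifts to the layer z and rapids to the start vertex, then G1 traces the edges. The cross-section shrinks linearly with z (the slice at the apex is degenerate and omitted).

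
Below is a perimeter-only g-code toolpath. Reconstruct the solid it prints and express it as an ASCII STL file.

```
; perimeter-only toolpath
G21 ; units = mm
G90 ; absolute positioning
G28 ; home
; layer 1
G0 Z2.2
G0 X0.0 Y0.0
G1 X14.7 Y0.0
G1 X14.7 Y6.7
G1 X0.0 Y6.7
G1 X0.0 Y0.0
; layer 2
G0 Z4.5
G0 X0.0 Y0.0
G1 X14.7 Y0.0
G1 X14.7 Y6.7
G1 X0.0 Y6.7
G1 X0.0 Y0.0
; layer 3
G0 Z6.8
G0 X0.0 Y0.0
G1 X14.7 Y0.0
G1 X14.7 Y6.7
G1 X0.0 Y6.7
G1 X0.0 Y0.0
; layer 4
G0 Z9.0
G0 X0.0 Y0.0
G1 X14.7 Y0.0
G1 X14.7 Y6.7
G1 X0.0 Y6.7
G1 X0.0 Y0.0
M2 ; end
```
solid part
  facet normal 0.0000 0.0000 -1.0000
    outer loop
      vertex 14.7 6.7 0.0
      vertex 14.7 0.0 0.0
      vertex 0.0 0.0 0.0
    endloop
  endfacet
  facet normal 0.0000 0.0000 -1.0000
    outer loop
      vertex 0.0 6.7 0.0
      vertex 14.7 6.7 0.0
      vertex 0.0 0.0 0.0
    endloop
  endfacet
  facet normal 0.0000 0.0000 1.0000
    outer loop
      vertex 0.0 0.0 9.0
      vertex 14.7 0.0 9.0
      vertex 14.7 6.7 9.0
    endloop
  endfacet
  facet normal 0.0000 0.0000 1.0000
    outer loop
      vertex 0.0 0.0 9.0
      vertex 14.7 6.7 9.0
      vertex 0.0 6.7 9.0
    endloop
  endfacet
  facet normal 0.0000 -1.0000 0.0000
    outer loop
      vertex 0.0 0.0 0.0
      vertex 14.7 0.0 0.0
      vertex 14.7 0.0 9.0
    endloop
  endfacet
  facet normal 0.0000 -1.0000 0.0000
    outer loop
      vertex 0.0 0.0 0.0
      vertex 14.7 0.0 9.0
      vertex 0.0 0.0 9.0
    endloop
  endfacet
  facet normal 0.0000 1.0000 0.0000
    outer loop
      vertex 14.7 6.7 9.0
      vertex 14.7 6.7 0.0
      vertex 0.0 6.7 0.0
    endloop
  endfacet
  facet normal 0.0000 1.0000 0.0000
    outer loop
      vertex 0.0 6.7 9.0
      vertex 14.7 6.7 9.0
      vertex 0.0 6.7 0.0
    endloop
  endfacet
  facet normal -1.0000 0.0000 0.0000
    outer loop
      vertex 0.0 6.7 9.0
      vertex 0.0 6.7 0.0
      vertex 0.0 0.0 0.0
    endloop
  endfacet
  facet normal -1.0000 0.0000 0.0000
    outer loop
      vertex 0.0 0.0 9.0
      vertex 0.0 6.7 9.0
      vertex 0.0 0.0 0.0
    endloop
  endfacet
  facet normal 1.0000 0.0000 0.0000
    outer loop
      vertex 14.7 0.0 0.0
      vertex 14.7 6.7 0.0
      vertex 14.7 6.7 9.0
    endloop
  endfacet
  facet normal 1.0000 0.0000 0.0000
    outer loop
      vertex 14.7 0.0 0.0
      vertex 14.7 6.7 9.0
      vertex 14.7 0.0 9.0
    endloop
  endfacet
endsolid part

The G0 Z moves step by Δz≈2.2 mm. Every layer's G1 loop is the same polygon, so the solid is a straight extrusion of it from z=0 to z≈9. Closing with flat bottom and top caps and triangulating gives 12 facets — a rectangular box, roughly 14.7 × 6.7 mm footprint and 9 mm tall.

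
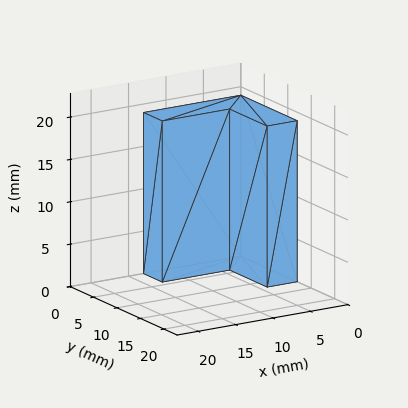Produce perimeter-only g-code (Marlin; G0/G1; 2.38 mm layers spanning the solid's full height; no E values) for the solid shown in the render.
Reading the render: the shape is an L-shaped prism: outer 13 × 12 mm, arm thicknesses ≈ 4 mm (horizontal) and 4 mm (vertical), extruded 19 mm in z (dimensions read to the nearest mm from the axis ticks). For the g-code, the solid's height is divided into equal slices at the stated Δz and each level perimeter traced with G1 moves after a G0 lift.

; perimeter-only toolpath
G21 ; units = mm
G90 ; absolute positioning
G28 ; home
; layer 1
G0 Z2.38
G0 X0.00 Y0.00
G1 X13.00 Y0.00
G1 X13.00 Y4.00
G1 X4.00 Y4.00
G1 X4.00 Y12.00
G1 X0.00 Y12.00
G1 X0.00 Y0.00
; layer 2
G0 Z4.75
G0 X0.00 Y0.00
G1 X13.00 Y0.00
G1 X13.00 Y4.00
G1 X4.00 Y4.00
G1 X4.00 Y12.00
G1 X0.00 Y12.00
G1 X0.00 Y0.00
; layer 3
G0 Z7.12
G0 X0.00 Y0.00
G1 X13.00 Y0.00
G1 X13.00 Y4.00
G1 X4.00 Y4.00
G1 X4.00 Y12.00
G1 X0.00 Y12.00
G1 X0.00 Y0.00
; layer 4
G0 Z9.50
G0 X0.00 Y0.00
G1 X13.00 Y0.00
G1 X13.00 Y4.00
G1 X4.00 Y4.00
G1 X4.00 Y12.00
G1 X0.00 Y12.00
G1 X0.00 Y0.00
; layer 5
G0 Z11.88
G0 X0.00 Y0.00
G1 X13.00 Y0.00
G1 X13.00 Y4.00
G1 X4.00 Y4.00
G1 X4.00 Y12.00
G1 X0.00 Y12.00
G1 X0.00 Y0.00
; layer 6
G0 Z14.25
G0 X0.00 Y0.00
G1 X13.00 Y0.00
G1 X13.00 Y4.00
G1 X4.00 Y4.00
G1 X4.00 Y12.00
G1 X0.00 Y12.00
G1 X0.00 Y0.00
; layer 7
G0 Z16.62
G0 X0.00 Y0.00
G1 X13.00 Y0.00
G1 X13.00 Y4.00
G1 X4.00 Y4.00
G1 X4.00 Y12.00
G1 X0.00 Y12.00
G1 X0.00 Y0.00
; layer 8
G0 Z19.00
G0 X0.00 Y0.00
G1 X13.00 Y0.00
G1 X13.00 Y4.00
G1 X4.00 Y4.00
G1 X4.00 Y12.00
G1 X0.00 Y12.00
G1 X0.00 Y0.00
M2 ; end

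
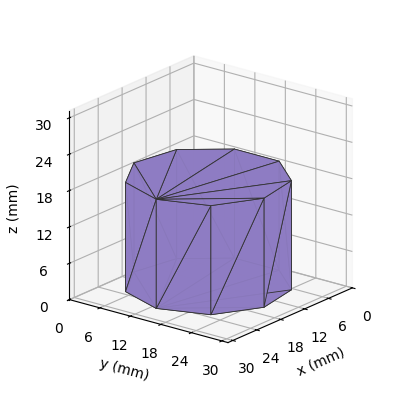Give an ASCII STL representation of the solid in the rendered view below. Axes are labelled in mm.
Reading the render: the shape is a regular 9-sided prism (a cylinder approximated with 9 flat sides), circumscribed radius ≈ 13 mm, height ≈ 18 mm (dimensions read to the nearest mm from the axis ticks). For the STL, each face is triangulated and given an outward normal.

solid part
  facet normal 0.0000 0.0000 -1.0000
    outer loop
      vertex 15.3 25.8 0.0
      vertex 23.0 21.4 0.0
      vertex 26.0 13.0 0.0
    endloop
  endfacet
  facet normal 0.0000 0.0000 -1.0000
    outer loop
      vertex 6.5 24.3 0.0
      vertex 15.3 25.8 0.0
      vertex 26.0 13.0 0.0
    endloop
  endfacet
  facet normal 0.0000 0.0000 -1.0000
    outer loop
      vertex 0.8 17.4 0.0
      vertex 6.5 24.3 0.0
      vertex 26.0 13.0 0.0
    endloop
  endfacet
  facet normal 0.0000 0.0000 -1.0000
    outer loop
      vertex 0.8 8.6 0.0
      vertex 0.8 17.4 0.0
      vertex 26.0 13.0 0.0
    endloop
  endfacet
  facet normal 0.0000 0.0000 -1.0000
    outer loop
      vertex 6.5 1.7 0.0
      vertex 0.8 8.6 0.0
      vertex 26.0 13.0 0.0
    endloop
  endfacet
  facet normal 0.0000 0.0000 -1.0000
    outer loop
      vertex 15.3 0.2 0.0
      vertex 6.5 1.7 0.0
      vertex 26.0 13.0 0.0
    endloop
  endfacet
  facet normal 0.0000 0.0000 -1.0000
    outer loop
      vertex 23.0 4.6 0.0
      vertex 15.3 0.2 0.0
      vertex 26.0 13.0 0.0
    endloop
  endfacet
  facet normal 0.0000 0.0000 1.0000
    outer loop
      vertex 26.0 13.0 18.0
      vertex 23.0 21.4 18.0
      vertex 15.3 25.8 18.0
    endloop
  endfacet
  facet normal 0.0000 0.0000 1.0000
    outer loop
      vertex 26.0 13.0 18.0
      vertex 15.3 25.8 18.0
      vertex 6.5 24.3 18.0
    endloop
  endfacet
  facet normal 0.0000 0.0000 1.0000
    outer loop
      vertex 26.0 13.0 18.0
      vertex 6.5 24.3 18.0
      vertex 0.8 17.4 18.0
    endloop
  endfacet
  facet normal 0.0000 0.0000 1.0000
    outer loop
      vertex 26.0 13.0 18.0
      vertex 0.8 17.4 18.0
      vertex 0.8 8.6 18.0
    endloop
  endfacet
  facet normal 0.0000 0.0000 1.0000
    outer loop
      vertex 26.0 13.0 18.0
      vertex 0.8 8.6 18.0
      vertex 6.5 1.7 18.0
    endloop
  endfacet
  facet normal 0.0000 0.0000 1.0000
    outer loop
      vertex 26.0 13.0 18.0
      vertex 6.5 1.7 18.0
      vertex 15.3 0.2 18.0
    endloop
  endfacet
  facet normal 0.0000 0.0000 1.0000
    outer loop
      vertex 26.0 13.0 18.0
      vertex 15.3 0.2 18.0
      vertex 23.0 4.6 18.0
    endloop
  endfacet
  facet normal 0.9417 0.3363 0.0000
    outer loop
      vertex 26.0 13.0 0.0
      vertex 23.0 21.4 0.0
      vertex 23.0 21.4 18.0
    endloop
  endfacet
  facet normal 0.9417 0.3363 0.0000
    outer loop
      vertex 26.0 13.0 0.0
      vertex 23.0 21.4 18.0
      vertex 26.0 13.0 18.0
    endloop
  endfacet
  facet normal 0.4961 0.8682 0.0000
    outer loop
      vertex 23.0 21.4 0.0
      vertex 15.3 25.8 0.0
      vertex 15.3 25.8 18.0
    endloop
  endfacet
  facet normal 0.4961 0.8682 0.0000
    outer loop
      vertex 23.0 21.4 0.0
      vertex 15.3 25.8 18.0
      vertex 23.0 21.4 18.0
    endloop
  endfacet
  facet normal -0.1680 0.9858 0.0000
    outer loop
      vertex 15.3 25.8 0.0
      vertex 6.5 24.3 0.0
      vertex 6.5 24.3 18.0
    endloop
  endfacet
  facet normal -0.1680 0.9858 0.0000
    outer loop
      vertex 15.3 25.8 0.0
      vertex 6.5 24.3 18.0
      vertex 15.3 25.8 18.0
    endloop
  endfacet
  facet normal -0.7710 0.6369 0.0000
    outer loop
      vertex 6.5 24.3 0.0
      vertex 0.8 17.4 0.0
      vertex 0.8 17.4 18.0
    endloop
  endfacet
  facet normal -0.7710 0.6369 0.0000
    outer loop
      vertex 6.5 24.3 0.0
      vertex 0.8 17.4 18.0
      vertex 6.5 24.3 18.0
    endloop
  endfacet
  facet normal -1.0000 0.0000 0.0000
    outer loop
      vertex 0.8 17.4 0.0
      vertex 0.8 8.6 0.0
      vertex 0.8 8.6 18.0
    endloop
  endfacet
  facet normal -1.0000 0.0000 0.0000
    outer loop
      vertex 0.8 17.4 0.0
      vertex 0.8 8.6 18.0
      vertex 0.8 17.4 18.0
    endloop
  endfacet
  facet normal -0.7710 -0.6369 0.0000
    outer loop
      vertex 0.8 8.6 0.0
      vertex 6.5 1.7 0.0
      vertex 6.5 1.7 18.0
    endloop
  endfacet
  facet normal -0.7710 -0.6369 0.0000
    outer loop
      vertex 0.8 8.6 0.0
      vertex 6.5 1.7 18.0
      vertex 0.8 8.6 18.0
    endloop
  endfacet
  facet normal -0.1680 -0.9858 0.0000
    outer loop
      vertex 6.5 1.7 0.0
      vertex 15.3 0.2 0.0
      vertex 15.3 0.2 18.0
    endloop
  endfacet
  facet normal -0.1680 -0.9858 0.0000
    outer loop
      vertex 6.5 1.7 0.0
      vertex 15.3 0.2 18.0
      vertex 6.5 1.7 18.0
    endloop
  endfacet
  facet normal 0.4961 -0.8682 0.0000
    outer loop
      vertex 15.3 0.2 0.0
      vertex 23.0 4.6 0.0
      vertex 23.0 4.6 18.0
    endloop
  endfacet
  facet normal 0.4961 -0.8682 0.0000
    outer loop
      vertex 15.3 0.2 0.0
      vertex 23.0 4.6 18.0
      vertex 15.3 0.2 18.0
    endloop
  endfacet
  facet normal 0.9417 -0.3363 0.0000
    outer loop
      vertex 23.0 4.6 0.0
      vertex 26.0 13.0 0.0
      vertex 26.0 13.0 18.0
    endloop
  endfacet
  facet normal 0.9417 -0.3363 0.0000
    outer loop
      vertex 23.0 4.6 0.0
      vertex 26.0 13.0 18.0
      vertex 23.0 4.6 18.0
    endloop
  endfacet
endsolid part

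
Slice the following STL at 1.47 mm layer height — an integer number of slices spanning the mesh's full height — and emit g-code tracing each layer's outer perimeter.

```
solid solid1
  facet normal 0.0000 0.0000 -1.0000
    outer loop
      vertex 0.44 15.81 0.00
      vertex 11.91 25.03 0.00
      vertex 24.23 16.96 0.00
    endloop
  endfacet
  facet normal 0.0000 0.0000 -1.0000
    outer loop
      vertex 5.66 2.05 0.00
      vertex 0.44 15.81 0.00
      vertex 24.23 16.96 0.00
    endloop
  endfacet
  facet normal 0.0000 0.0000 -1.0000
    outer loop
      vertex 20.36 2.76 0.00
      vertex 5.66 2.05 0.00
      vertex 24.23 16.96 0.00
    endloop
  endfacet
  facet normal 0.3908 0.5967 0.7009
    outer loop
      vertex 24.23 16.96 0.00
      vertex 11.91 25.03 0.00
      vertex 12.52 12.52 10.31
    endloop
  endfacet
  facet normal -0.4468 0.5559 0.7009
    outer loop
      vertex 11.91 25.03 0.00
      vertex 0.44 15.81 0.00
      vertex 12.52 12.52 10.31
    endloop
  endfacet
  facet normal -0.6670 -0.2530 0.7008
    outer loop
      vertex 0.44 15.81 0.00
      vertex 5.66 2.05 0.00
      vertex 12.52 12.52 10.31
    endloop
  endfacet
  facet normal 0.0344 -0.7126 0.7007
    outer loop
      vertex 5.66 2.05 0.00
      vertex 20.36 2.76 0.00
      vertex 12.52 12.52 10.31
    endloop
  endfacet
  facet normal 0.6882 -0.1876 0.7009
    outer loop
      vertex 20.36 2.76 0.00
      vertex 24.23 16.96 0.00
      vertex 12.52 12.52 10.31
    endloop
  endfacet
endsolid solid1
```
; perimeter-only toolpath
G21 ; units = mm
G90 ; absolute positioning
G28 ; home
; layer 1
G0 Z1.47
G0 X22.56 Y16.33
G1 X12.00 Y23.24
G1 X2.17 Y15.34
G1 X6.64 Y3.55
G1 X19.24 Y4.15
G1 X22.56 Y16.33
; layer 2
G0 Z2.95
G0 X20.88 Y15.69
G1 X12.08 Y21.46
G1 X3.89 Y14.87
G1 X7.62 Y5.04
G1 X18.12 Y5.55
G1 X20.88 Y15.69
; layer 3
G0 Z4.42
G0 X19.21 Y15.06
G1 X12.17 Y19.67
G1 X5.62 Y14.40
G1 X8.60 Y6.54
G1 X17.00 Y6.94
G1 X19.21 Y15.06
; layer 4
G0 Z5.89
G0 X17.54 Y14.42
G1 X12.26 Y17.88
G1 X7.34 Y13.93
G1 X9.58 Y8.03
G1 X15.88 Y8.34
G1 X17.54 Y14.42
; layer 5
G0 Z7.36
G0 X15.87 Y13.79
G1 X12.35 Y16.09
G1 X9.07 Y13.46
G1 X10.56 Y9.53
G1 X14.76 Y9.73
G1 X15.87 Y13.79
; layer 6
G0 Z8.84
G0 X14.19 Y13.15
G1 X12.43 Y14.31
G1 X10.79 Y12.99
G1 X11.54 Y11.02
G1 X13.64 Y11.13
G1 X14.19 Y13.15
M2 ; end

The solid is a regular 5-sided pyramid, base circumscribed radius ≈ 12.5 mm, apex at z ≈ 10.3 mm. Slicing at Δz = 1.47 mm — 7 equal slices spanning the solid's height, so layer i sits at z = i·h/7 — gives 6 non-empty perimeters. Each is a 5-segment closed polygon; G0 lifts to the layer z and rapids to the start vertex, then G1 traces the edges. The cross-section shrinks linearly with z (the slice at the apex is degenerate and omitted).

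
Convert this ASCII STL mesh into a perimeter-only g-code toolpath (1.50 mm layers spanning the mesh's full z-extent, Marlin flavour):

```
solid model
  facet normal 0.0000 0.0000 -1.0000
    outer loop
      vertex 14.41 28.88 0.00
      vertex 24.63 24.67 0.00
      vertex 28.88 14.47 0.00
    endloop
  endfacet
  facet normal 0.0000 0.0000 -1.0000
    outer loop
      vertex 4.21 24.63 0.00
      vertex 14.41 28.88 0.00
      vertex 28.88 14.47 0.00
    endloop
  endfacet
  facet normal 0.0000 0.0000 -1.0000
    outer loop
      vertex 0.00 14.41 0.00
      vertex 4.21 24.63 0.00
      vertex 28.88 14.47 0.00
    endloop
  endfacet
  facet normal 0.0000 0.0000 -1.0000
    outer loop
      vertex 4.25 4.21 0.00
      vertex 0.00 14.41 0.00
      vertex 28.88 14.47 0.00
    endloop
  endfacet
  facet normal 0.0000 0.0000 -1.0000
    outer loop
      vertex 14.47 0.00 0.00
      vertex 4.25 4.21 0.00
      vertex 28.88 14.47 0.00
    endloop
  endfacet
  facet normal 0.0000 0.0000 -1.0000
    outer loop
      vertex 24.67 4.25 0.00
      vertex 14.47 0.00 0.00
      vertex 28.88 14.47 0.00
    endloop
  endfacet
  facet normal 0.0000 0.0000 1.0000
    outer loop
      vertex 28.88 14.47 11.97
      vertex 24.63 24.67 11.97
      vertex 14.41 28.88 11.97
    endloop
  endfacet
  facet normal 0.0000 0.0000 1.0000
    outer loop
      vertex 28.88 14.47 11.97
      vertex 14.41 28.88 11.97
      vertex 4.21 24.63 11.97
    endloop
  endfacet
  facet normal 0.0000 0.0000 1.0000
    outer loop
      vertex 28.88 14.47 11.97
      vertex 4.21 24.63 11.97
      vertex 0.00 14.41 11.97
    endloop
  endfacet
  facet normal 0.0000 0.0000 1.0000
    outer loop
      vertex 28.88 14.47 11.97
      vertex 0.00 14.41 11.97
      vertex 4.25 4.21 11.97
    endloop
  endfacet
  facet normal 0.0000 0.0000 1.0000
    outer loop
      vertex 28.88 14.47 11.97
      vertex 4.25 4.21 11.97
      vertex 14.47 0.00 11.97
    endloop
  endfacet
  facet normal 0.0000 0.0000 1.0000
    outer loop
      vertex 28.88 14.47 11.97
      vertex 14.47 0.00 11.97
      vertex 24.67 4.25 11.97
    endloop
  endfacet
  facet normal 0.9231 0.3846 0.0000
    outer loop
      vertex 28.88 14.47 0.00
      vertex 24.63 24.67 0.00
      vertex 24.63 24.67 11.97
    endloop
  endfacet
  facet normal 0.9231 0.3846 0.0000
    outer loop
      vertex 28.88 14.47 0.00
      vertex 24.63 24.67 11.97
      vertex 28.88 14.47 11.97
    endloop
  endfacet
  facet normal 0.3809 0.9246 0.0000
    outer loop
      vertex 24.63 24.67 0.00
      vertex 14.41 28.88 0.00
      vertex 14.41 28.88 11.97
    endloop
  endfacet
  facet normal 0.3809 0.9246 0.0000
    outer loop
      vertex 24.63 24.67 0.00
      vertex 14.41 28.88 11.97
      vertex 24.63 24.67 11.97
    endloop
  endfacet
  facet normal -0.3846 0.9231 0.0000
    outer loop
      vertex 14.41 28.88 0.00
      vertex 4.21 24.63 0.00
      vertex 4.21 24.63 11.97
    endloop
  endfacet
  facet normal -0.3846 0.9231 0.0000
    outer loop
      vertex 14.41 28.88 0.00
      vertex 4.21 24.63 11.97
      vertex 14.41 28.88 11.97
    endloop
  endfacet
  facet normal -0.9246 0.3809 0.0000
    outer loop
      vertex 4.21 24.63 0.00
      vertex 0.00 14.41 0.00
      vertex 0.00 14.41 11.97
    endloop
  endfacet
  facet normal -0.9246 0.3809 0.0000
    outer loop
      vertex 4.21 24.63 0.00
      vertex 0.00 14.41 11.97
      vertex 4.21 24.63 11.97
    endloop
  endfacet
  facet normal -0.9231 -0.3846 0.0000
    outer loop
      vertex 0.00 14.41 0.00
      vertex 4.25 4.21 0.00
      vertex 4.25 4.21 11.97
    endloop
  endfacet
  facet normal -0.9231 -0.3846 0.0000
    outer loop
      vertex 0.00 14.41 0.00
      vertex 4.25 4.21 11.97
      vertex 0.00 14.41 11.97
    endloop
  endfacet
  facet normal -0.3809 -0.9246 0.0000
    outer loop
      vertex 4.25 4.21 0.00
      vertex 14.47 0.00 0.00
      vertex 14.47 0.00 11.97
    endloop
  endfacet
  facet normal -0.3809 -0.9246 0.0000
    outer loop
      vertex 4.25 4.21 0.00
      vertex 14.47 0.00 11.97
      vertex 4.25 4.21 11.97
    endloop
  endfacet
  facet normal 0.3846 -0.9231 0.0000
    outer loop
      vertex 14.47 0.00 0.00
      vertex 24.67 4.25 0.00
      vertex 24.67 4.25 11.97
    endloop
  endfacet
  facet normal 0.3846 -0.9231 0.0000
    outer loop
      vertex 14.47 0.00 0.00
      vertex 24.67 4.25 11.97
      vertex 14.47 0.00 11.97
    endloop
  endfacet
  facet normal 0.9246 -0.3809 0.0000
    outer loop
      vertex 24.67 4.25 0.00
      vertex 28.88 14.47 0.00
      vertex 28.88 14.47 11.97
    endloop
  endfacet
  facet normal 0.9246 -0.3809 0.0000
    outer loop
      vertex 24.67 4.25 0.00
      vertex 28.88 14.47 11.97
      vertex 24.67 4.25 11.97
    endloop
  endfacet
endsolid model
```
; perimeter-only toolpath
G21 ; units = mm
G90 ; absolute positioning
G28 ; home
; layer 1
G0 Z1.50
G0 X28.88 Y14.47
G1 X24.63 Y24.67
G1 X14.41 Y28.88
G1 X4.21 Y24.63
G1 X0.00 Y14.41
G1 X4.25 Y4.21
G1 X14.47 Y0.00
G1 X24.67 Y4.25
G1 X28.88 Y14.47
; layer 2
G0 Z2.99
G0 X28.88 Y14.47
G1 X24.63 Y24.67
G1 X14.41 Y28.88
G1 X4.21 Y24.63
G1 X0.00 Y14.41
G1 X4.25 Y4.21
G1 X14.47 Y0.00
G1 X24.67 Y4.25
G1 X28.88 Y14.47
; layer 3
G0 Z4.49
G0 X28.88 Y14.47
G1 X24.63 Y24.67
G1 X14.41 Y28.88
G1 X4.21 Y24.63
G1 X0.00 Y14.41
G1 X4.25 Y4.21
G1 X14.47 Y0.00
G1 X24.67 Y4.25
G1 X28.88 Y14.47
; layer 4
G0 Z5.99
G0 X28.88 Y14.47
G1 X24.63 Y24.67
G1 X14.41 Y28.88
G1 X4.21 Y24.63
G1 X0.00 Y14.41
G1 X4.25 Y4.21
G1 X14.47 Y0.00
G1 X24.67 Y4.25
G1 X28.88 Y14.47
; layer 5
G0 Z7.48
G0 X28.88 Y14.47
G1 X24.63 Y24.67
G1 X14.41 Y28.88
G1 X4.21 Y24.63
G1 X0.00 Y14.41
G1 X4.25 Y4.21
G1 X14.47 Y0.00
G1 X24.67 Y4.25
G1 X28.88 Y14.47
; layer 6
G0 Z8.98
G0 X28.88 Y14.47
G1 X24.63 Y24.67
G1 X14.41 Y28.88
G1 X4.21 Y24.63
G1 X0.00 Y14.41
G1 X4.25 Y4.21
G1 X14.47 Y0.00
G1 X24.67 Y4.25
G1 X28.88 Y14.47
; layer 7
G0 Z10.47
G0 X28.88 Y14.47
G1 X24.63 Y24.67
G1 X14.41 Y28.88
G1 X4.21 Y24.63
G1 X0.00 Y14.41
G1 X4.25 Y4.21
G1 X14.47 Y0.00
G1 X24.67 Y4.25
G1 X28.88 Y14.47
; layer 8
G0 Z11.97
G0 X28.88 Y14.47
G1 X24.63 Y24.67
G1 X14.41 Y28.88
G1 X4.21 Y24.63
G1 X0.00 Y14.41
G1 X4.25 Y4.21
G1 X14.47 Y0.00
G1 X24.67 Y4.25
G1 X28.88 Y14.47
M2 ; end

The solid is a regular 8-sided prism (a cylinder approximated with 8 flat sides), circumscribed radius ≈ 14.4 mm, height ≈ 12 mm. Slicing at Δz = 1.50 mm — 8 equal slices spanning the solid's height, so layer i sits at z = i·h/8 — gives 8 non-empty perimeters. Each is a 8-segment closed polygon; G0 lifts to the layer z and rapids to the start vertex, then G1 traces the edges.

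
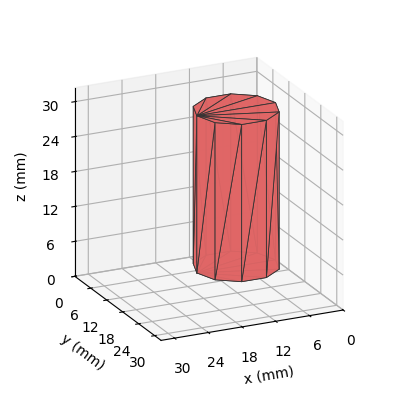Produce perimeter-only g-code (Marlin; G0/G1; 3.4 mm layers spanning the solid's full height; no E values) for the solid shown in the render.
Reading the render: the shape is a regular 10-sided prism (a cylinder approximated with 10 flat sides), circumscribed radius ≈ 7 mm, height ≈ 27 mm (dimensions read to the nearest mm from the axis ticks). For the g-code, the solid's height is divided into equal slices at the stated Δz and each level perimeter traced with G1 moves after a G0 lift.

; perimeter-only toolpath
G21 ; units = mm
G90 ; absolute positioning
G28 ; home
; layer 1
G0 Z3.4
G0 X14.0 Y7.0
G1 X12.7 Y11.1
G1 X9.2 Y13.7
G1 X4.8 Y13.7
G1 X1.3 Y11.1
G1 X0.0 Y7.0
G1 X1.3 Y2.9
G1 X4.8 Y0.3
G1 X9.2 Y0.3
G1 X12.7 Y2.9
G1 X14.0 Y7.0
; layer 2
G0 Z6.8
G0 X14.0 Y7.0
G1 X12.7 Y11.1
G1 X9.2 Y13.7
G1 X4.8 Y13.7
G1 X1.3 Y11.1
G1 X0.0 Y7.0
G1 X1.3 Y2.9
G1 X4.8 Y0.3
G1 X9.2 Y0.3
G1 X12.7 Y2.9
G1 X14.0 Y7.0
; layer 3
G0 Z10.1
G0 X14.0 Y7.0
G1 X12.7 Y11.1
G1 X9.2 Y13.7
G1 X4.8 Y13.7
G1 X1.3 Y11.1
G1 X0.0 Y7.0
G1 X1.3 Y2.9
G1 X4.8 Y0.3
G1 X9.2 Y0.3
G1 X12.7 Y2.9
G1 X14.0 Y7.0
; layer 4
G0 Z13.5
G0 X14.0 Y7.0
G1 X12.7 Y11.1
G1 X9.2 Y13.7
G1 X4.8 Y13.7
G1 X1.3 Y11.1
G1 X0.0 Y7.0
G1 X1.3 Y2.9
G1 X4.8 Y0.3
G1 X9.2 Y0.3
G1 X12.7 Y2.9
G1 X14.0 Y7.0
; layer 5
G0 Z16.9
G0 X14.0 Y7.0
G1 X12.7 Y11.1
G1 X9.2 Y13.7
G1 X4.8 Y13.7
G1 X1.3 Y11.1
G1 X0.0 Y7.0
G1 X1.3 Y2.9
G1 X4.8 Y0.3
G1 X9.2 Y0.3
G1 X12.7 Y2.9
G1 X14.0 Y7.0
; layer 6
G0 Z20.2
G0 X14.0 Y7.0
G1 X12.7 Y11.1
G1 X9.2 Y13.7
G1 X4.8 Y13.7
G1 X1.3 Y11.1
G1 X0.0 Y7.0
G1 X1.3 Y2.9
G1 X4.8 Y0.3
G1 X9.2 Y0.3
G1 X12.7 Y2.9
G1 X14.0 Y7.0
; layer 7
G0 Z23.6
G0 X14.0 Y7.0
G1 X12.7 Y11.1
G1 X9.2 Y13.7
G1 X4.8 Y13.7
G1 X1.3 Y11.1
G1 X0.0 Y7.0
G1 X1.3 Y2.9
G1 X4.8 Y0.3
G1 X9.2 Y0.3
G1 X12.7 Y2.9
G1 X14.0 Y7.0
; layer 8
G0 Z27.0
G0 X14.0 Y7.0
G1 X12.7 Y11.1
G1 X9.2 Y13.7
G1 X4.8 Y13.7
G1 X1.3 Y11.1
G1 X0.0 Y7.0
G1 X1.3 Y2.9
G1 X4.8 Y0.3
G1 X9.2 Y0.3
G1 X12.7 Y2.9
G1 X14.0 Y7.0
M2 ; end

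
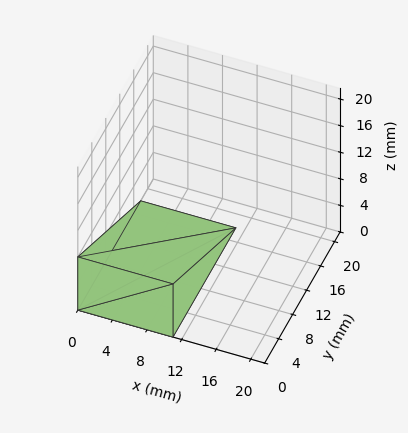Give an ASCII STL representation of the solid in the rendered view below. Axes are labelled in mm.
Reading the render: the shape is a wedge (ramp): 11 × 18 mm base, rising to 8 mm along the y=0 edge and sloping linearly to z=0 at y=18 (dimensions read to the nearest mm from the axis ticks). For the STL, each face is triangulated and given an outward normal.

solid part
  facet normal 0.0000 0.0000 -1.0000
    outer loop
      vertex 11.00 18.00 0.00
      vertex 11.00 0.00 0.00
      vertex 0.00 0.00 0.00
    endloop
  endfacet
  facet normal 0.0000 0.0000 -1.0000
    outer loop
      vertex 0.00 18.00 0.00
      vertex 11.00 18.00 0.00
      vertex 0.00 0.00 0.00
    endloop
  endfacet
  facet normal 0.0000 -1.0000 0.0000
    outer loop
      vertex 0.00 0.00 0.00
      vertex 11.00 0.00 0.00
      vertex 11.00 0.00 8.00
    endloop
  endfacet
  facet normal 0.0000 -1.0000 0.0000
    outer loop
      vertex 0.00 0.00 0.00
      vertex 11.00 0.00 8.00
      vertex 0.00 0.00 8.00
    endloop
  endfacet
  facet normal 0.0000 0.4061 0.9138
    outer loop
      vertex 0.00 0.00 8.00
      vertex 11.00 0.00 8.00
      vertex 11.00 18.00 0.00
    endloop
  endfacet
  facet normal 0.0000 0.4061 0.9138
    outer loop
      vertex 0.00 0.00 8.00
      vertex 11.00 18.00 0.00
      vertex 0.00 18.00 0.00
    endloop
  endfacet
  facet normal -1.0000 0.0000 0.0000
    outer loop
      vertex 0.00 0.00 8.00
      vertex 0.00 18.00 0.00
      vertex 0.00 0.00 0.00
    endloop
  endfacet
  facet normal 1.0000 0.0000 0.0000
    outer loop
      vertex 11.00 0.00 0.00
      vertex 11.00 18.00 0.00
      vertex 11.00 0.00 8.00
    endloop
  endfacet
endsolid part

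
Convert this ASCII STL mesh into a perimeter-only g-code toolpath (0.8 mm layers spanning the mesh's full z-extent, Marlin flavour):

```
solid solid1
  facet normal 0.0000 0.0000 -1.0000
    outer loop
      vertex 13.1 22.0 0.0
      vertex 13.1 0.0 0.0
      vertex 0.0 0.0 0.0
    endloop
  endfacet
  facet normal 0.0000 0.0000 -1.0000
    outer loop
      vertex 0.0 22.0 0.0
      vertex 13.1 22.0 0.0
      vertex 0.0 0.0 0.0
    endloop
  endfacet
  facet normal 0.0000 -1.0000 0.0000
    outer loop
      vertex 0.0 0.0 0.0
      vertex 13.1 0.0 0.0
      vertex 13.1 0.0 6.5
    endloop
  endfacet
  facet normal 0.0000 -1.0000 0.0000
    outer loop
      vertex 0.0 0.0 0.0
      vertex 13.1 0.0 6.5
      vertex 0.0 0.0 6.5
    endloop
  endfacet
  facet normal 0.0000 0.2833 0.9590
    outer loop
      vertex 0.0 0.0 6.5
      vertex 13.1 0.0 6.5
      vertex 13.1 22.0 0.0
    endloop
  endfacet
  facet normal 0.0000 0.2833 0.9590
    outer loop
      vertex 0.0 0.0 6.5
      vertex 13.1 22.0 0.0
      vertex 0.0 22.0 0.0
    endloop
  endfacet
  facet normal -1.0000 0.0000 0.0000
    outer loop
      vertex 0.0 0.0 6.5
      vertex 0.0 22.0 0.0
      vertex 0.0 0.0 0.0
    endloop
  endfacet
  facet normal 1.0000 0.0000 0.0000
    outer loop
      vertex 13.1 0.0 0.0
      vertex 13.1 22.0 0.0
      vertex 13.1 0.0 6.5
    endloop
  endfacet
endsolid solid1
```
; perimeter-only toolpath
G21 ; units = mm
G90 ; absolute positioning
G28 ; home
; layer 1
G0 Z0.8
G0 X0.0 Y0.0
G1 X13.1 Y0.0
G1 X13.1 Y19.2
G1 X0.0 Y19.2
G1 X0.0 Y0.0
; layer 2
G0 Z1.6
G0 X0.0 Y0.0
G1 X13.1 Y0.0
G1 X13.1 Y16.5
G1 X0.0 Y16.5
G1 X0.0 Y0.0
; layer 3
G0 Z2.4
G0 X0.0 Y0.0
G1 X13.1 Y0.0
G1 X13.1 Y13.8
G1 X0.0 Y13.8
G1 X0.0 Y0.0
; layer 4
G0 Z3.2
G0 X0.0 Y0.0
G1 X13.1 Y0.0
G1 X13.1 Y11.0
G1 X0.0 Y11.0
G1 X0.0 Y0.0
; layer 5
G0 Z4.1
G0 X0.0 Y0.0
G1 X13.1 Y0.0
G1 X13.1 Y8.2
G1 X0.0 Y8.2
G1 X0.0 Y0.0
; layer 6
G0 Z4.9
G0 X0.0 Y0.0
G1 X13.1 Y0.0
G1 X13.1 Y5.5
G1 X0.0 Y5.5
G1 X0.0 Y0.0
; layer 7
G0 Z5.7
G0 X0.0 Y0.0
G1 X13.1 Y0.0
G1 X13.1 Y2.8
G1 X0.0 Y2.8
G1 X0.0 Y0.0
M2 ; end

The solid is a wedge (ramp): 13.1 × 22 mm base, rising to 6.5 mm along the y=0 edge and sloping linearly to z=0 at y=22. Slicing at Δz = 0.8 mm — 8 equal slices spanning the solid's height, so layer i sits at z = i·h/8 — gives 7 non-empty perimeters. Each is a 4-segment closed polygon; G0 lifts to the layer z and rapids to the start vertex, then G1 traces the edges. The cross-section shrinks linearly with z (the slice at the apex is degenerate and omitted).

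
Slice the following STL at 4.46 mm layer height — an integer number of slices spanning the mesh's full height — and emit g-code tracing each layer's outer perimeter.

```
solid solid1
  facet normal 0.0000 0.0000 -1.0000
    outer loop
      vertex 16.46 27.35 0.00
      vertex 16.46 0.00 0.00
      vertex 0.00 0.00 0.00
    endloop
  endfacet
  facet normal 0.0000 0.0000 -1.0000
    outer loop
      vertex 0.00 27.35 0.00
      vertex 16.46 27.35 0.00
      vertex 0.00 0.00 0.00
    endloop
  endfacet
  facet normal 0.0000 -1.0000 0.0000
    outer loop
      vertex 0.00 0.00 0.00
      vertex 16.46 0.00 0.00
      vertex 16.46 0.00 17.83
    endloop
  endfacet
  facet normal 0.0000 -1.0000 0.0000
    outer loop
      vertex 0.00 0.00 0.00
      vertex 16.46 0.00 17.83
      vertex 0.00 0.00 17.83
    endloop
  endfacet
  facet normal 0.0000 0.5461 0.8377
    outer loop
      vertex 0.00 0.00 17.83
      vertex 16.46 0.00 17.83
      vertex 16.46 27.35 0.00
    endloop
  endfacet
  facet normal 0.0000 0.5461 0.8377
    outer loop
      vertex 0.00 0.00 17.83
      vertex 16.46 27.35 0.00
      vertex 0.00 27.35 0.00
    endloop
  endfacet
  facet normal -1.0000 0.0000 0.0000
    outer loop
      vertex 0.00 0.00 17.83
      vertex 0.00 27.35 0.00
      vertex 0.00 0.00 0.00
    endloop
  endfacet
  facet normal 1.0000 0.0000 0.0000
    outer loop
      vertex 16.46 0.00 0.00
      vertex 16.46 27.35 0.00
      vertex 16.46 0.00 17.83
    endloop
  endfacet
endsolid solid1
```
; perimeter-only toolpath
G21 ; units = mm
G90 ; absolute positioning
G28 ; home
; layer 1
G0 Z4.46
G0 X0.00 Y0.00
G1 X16.46 Y0.00
G1 X16.46 Y20.51
G1 X0.00 Y20.51
G1 X0.00 Y0.00
; layer 2
G0 Z8.91
G0 X0.00 Y0.00
G1 X16.46 Y0.00
G1 X16.46 Y13.68
G1 X0.00 Y13.68
G1 X0.00 Y0.00
; layer 3
G0 Z13.37
G0 X0.00 Y0.00
G1 X16.46 Y0.00
G1 X16.46 Y6.84
G1 X0.00 Y6.84
G1 X0.00 Y0.00
M2 ; end

The solid is a wedge (ramp): 16.5 × 27.4 mm base, rising to 17.8 mm along the y=0 edge and sloping linearly to z=0 at y=27.4. Slicing at Δz = 4.46 mm — 4 equal slices spanning the solid's height, so layer i sits at z = i·h/4 — gives 3 non-empty perimeters. Each is a 4-segment closed polygon; G0 lifts to the layer z and rapids to the start vertex, then G1 traces the edges. The cross-section shrinks linearly with z (the slice at the apex is degenerate and omitted).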